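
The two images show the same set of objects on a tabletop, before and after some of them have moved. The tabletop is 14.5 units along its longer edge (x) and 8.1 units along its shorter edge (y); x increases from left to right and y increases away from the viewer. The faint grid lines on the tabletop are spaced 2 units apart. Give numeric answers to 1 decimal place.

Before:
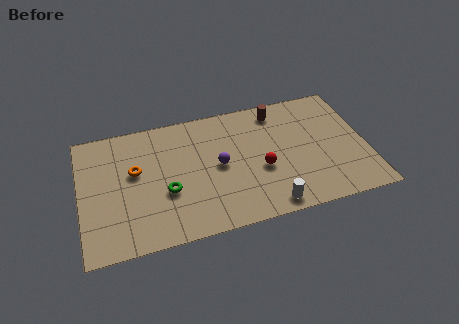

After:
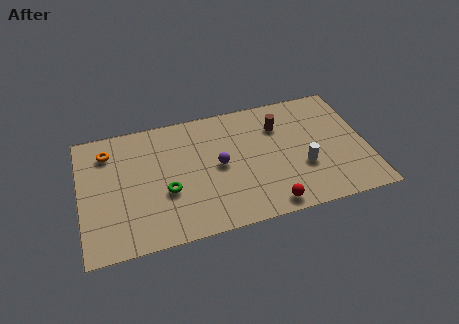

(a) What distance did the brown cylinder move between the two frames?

1.0

From (10.2, 6.9) to (10.2, 5.9), the brown cylinder covered √(0.0² + 1.0²) ≈ 1.0 units.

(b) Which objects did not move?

the purple sphere and the green torus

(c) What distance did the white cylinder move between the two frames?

2.8

The white cylinder moved from about (9.3, 0.9) to (11.2, 2.9), a distance of √(1.9² + 2.0²) ≈ 2.8.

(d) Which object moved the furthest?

the white cylinder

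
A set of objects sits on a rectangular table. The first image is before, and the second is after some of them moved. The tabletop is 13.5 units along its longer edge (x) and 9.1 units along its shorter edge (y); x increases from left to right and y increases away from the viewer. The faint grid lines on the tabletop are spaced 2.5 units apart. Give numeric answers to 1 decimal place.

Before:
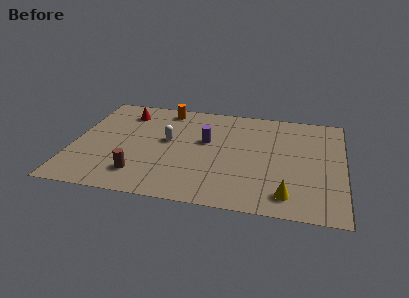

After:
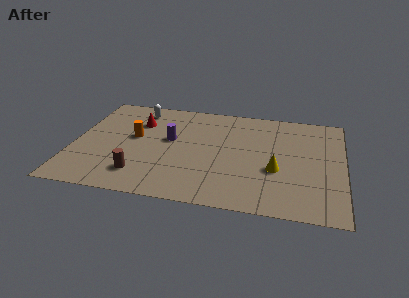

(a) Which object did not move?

the brown cylinder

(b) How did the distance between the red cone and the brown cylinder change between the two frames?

-0.9

The distance was about 5.5 in the first image and 4.6 in the second, so they moved 0.9 units closer together.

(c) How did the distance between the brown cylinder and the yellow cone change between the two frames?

-0.4

Before: roughly 7.3 units apart; after: 6.9. That's 0.4 units closer together.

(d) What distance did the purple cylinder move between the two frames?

1.8

The purple cylinder was near (6.6, 5.4) before and (4.8, 5.2) after, so it travelled √(1.8² + 0.2²) ≈ 1.8 units.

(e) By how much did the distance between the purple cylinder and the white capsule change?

+1.2

They were about 1.9 units apart before and 3.1 after — 1.2 units further apart.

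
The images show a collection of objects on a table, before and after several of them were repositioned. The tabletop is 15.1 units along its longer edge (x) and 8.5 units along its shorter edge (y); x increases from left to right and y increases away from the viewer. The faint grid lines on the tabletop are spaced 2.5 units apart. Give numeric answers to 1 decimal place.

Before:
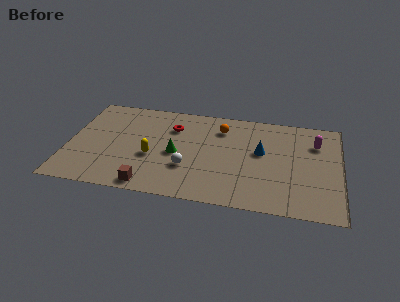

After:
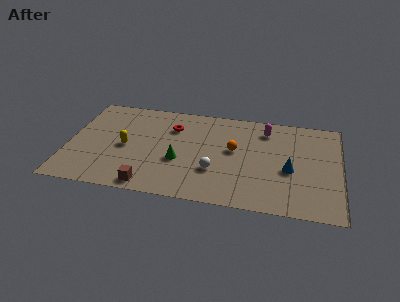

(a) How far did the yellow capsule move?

1.6

From (4.7, 3.4) to (3.2, 4.0), the yellow capsule covered √(1.5² + 0.6²) ≈ 1.6 units.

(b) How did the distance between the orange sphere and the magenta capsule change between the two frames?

-2.6

The distance was about 5.3 in the first image and 2.7 in the second, so they moved 2.6 units closer together.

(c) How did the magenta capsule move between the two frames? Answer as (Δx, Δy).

(-2.8, 0.7)

From the two frames, the magenta capsule sits at roughly (13.7, 6.2) before and (10.9, 6.9) after.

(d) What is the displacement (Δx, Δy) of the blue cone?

(1.6, -1.3)

From the two frames, the blue cone sits at roughly (10.7, 4.9) before and (12.3, 3.6) after.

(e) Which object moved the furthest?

the magenta capsule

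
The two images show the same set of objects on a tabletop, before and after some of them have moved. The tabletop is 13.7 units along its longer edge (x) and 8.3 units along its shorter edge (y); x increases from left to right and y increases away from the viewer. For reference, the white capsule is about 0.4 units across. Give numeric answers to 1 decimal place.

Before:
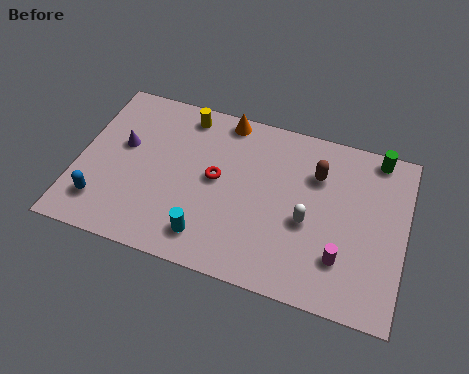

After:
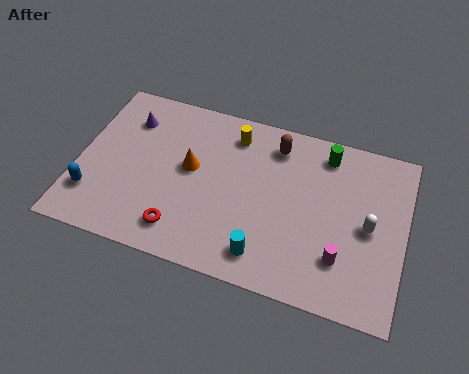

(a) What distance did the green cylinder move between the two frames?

2.2

The green cylinder moved from about (12.3, 7.5) to (10.2, 7.0), a distance of √(2.1² + 0.5²) ≈ 2.2.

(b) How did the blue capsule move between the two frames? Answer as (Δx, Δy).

(-0.4, 0.3)

The blue capsule started near (1.2, 1.8) and ended near (0.8, 2.1).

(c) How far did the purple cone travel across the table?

1.4

The purple cone was near (1.8, 4.9) before and (1.9, 6.3) after, so it travelled √(0.1² + 1.4²) ≈ 1.4 units.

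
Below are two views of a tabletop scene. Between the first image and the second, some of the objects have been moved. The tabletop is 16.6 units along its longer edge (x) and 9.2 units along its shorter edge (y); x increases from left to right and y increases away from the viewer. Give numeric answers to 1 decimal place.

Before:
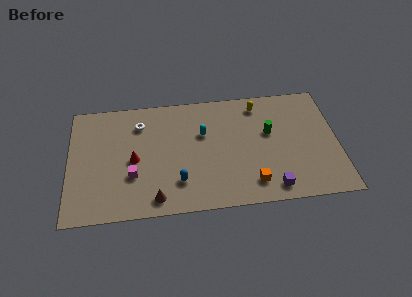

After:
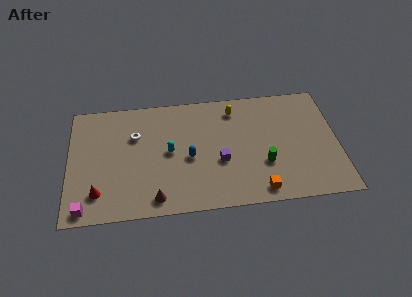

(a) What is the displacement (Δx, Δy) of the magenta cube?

(-2.9, -2.2)

From the two frames, the magenta cube sits at roughly (3.9, 3.1) before and (1.0, 0.9) after.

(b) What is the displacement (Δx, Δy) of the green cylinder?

(-0.4, -2.4)

From the two frames, the green cylinder sits at roughly (12.4, 5.5) before and (12.0, 3.1) after.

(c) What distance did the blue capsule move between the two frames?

1.9

The blue capsule moved from about (6.7, 2.3) to (7.4, 4.1), a distance of √(0.7² + 1.8²) ≈ 1.9.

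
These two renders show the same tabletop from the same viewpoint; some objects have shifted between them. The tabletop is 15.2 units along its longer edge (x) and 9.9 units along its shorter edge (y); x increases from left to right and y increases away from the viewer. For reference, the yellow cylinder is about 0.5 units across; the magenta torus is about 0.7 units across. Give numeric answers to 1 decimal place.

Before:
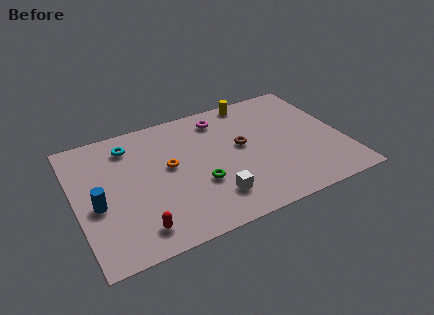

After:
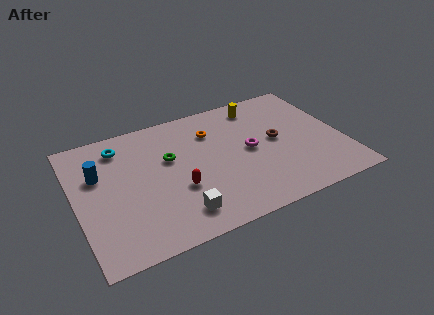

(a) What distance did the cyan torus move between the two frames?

0.5

The cyan torus was near (3.3, 8.0) before and (2.8, 8.1) after, so it travelled √(0.5² + 0.1²) ≈ 0.5 units.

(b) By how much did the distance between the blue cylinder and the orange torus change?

+2.3

They were about 4.4 units apart before and 6.7 after — 2.3 units further apart.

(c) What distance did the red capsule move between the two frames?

3.2

The red capsule was near (3.1, 1.6) before and (5.6, 3.6) after, so it travelled √(2.5² + 2.0²) ≈ 3.2 units.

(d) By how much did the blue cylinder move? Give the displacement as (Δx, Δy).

(0.3, 2.2)

The blue cylinder started near (1.1, 4.2) and ended near (1.4, 6.4).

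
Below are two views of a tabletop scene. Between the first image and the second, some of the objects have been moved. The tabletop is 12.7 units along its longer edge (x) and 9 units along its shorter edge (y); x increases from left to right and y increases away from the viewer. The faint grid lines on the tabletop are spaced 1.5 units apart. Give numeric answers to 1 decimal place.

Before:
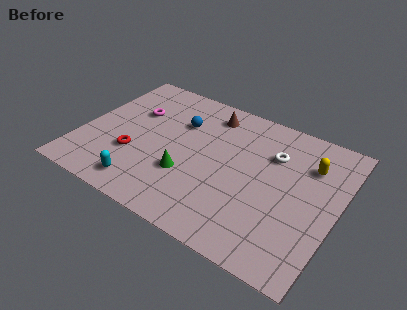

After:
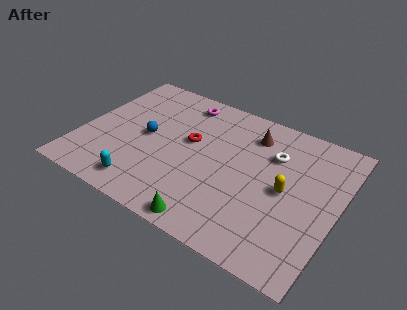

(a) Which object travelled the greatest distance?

the red torus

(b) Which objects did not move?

the white torus and the cyan capsule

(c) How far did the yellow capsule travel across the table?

2.3

The yellow capsule moved from about (11.1, 6.5) to (10.2, 4.4), a distance of √(0.9² + 2.1²) ≈ 2.3.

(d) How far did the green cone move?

2.7

The green cone moved from about (5.5, 3.0) to (7.1, 0.8), a distance of √(1.6² + 2.2²) ≈ 2.7.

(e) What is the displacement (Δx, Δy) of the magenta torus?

(2.2, 1.8)

The magenta torus started near (2.3, 5.9) and ended near (4.5, 7.7).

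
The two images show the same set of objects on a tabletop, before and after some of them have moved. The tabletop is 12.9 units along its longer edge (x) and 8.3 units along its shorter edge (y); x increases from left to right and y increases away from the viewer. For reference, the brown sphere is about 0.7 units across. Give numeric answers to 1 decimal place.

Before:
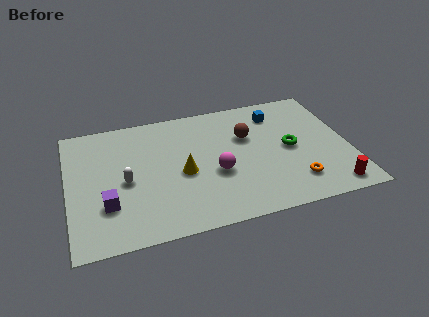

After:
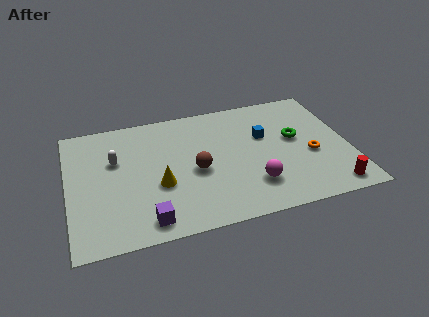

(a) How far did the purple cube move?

2.2

The purple cube moved from about (1.7, 2.5) to (3.4, 1.1), a distance of √(1.7² + 1.4²) ≈ 2.2.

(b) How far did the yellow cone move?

1.2

From (5.2, 3.7) to (4.1, 3.2), the yellow cone covered √(1.1² + 0.5²) ≈ 1.2 units.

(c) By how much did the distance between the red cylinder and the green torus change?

+0.4

Before: roughly 3.5 units apart; after: 3.9. That's 0.4 units further apart.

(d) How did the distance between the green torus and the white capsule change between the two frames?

+0.7

Before: roughly 7.6 units apart; after: 8.3. That's 0.7 units further apart.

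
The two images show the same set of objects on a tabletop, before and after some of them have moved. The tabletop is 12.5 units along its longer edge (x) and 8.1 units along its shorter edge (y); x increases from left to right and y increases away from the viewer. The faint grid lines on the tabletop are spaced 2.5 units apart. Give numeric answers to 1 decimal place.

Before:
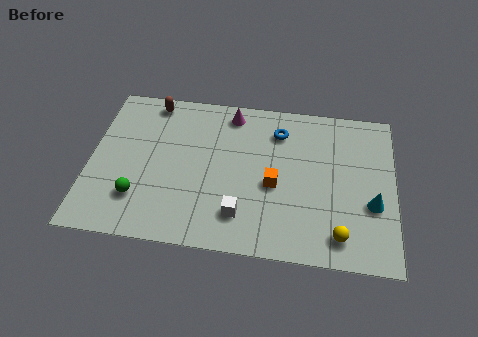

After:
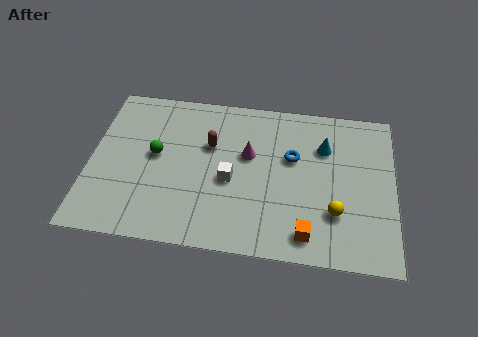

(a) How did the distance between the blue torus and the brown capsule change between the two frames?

-2.0

They were about 5.4 units apart before and 3.4 after — 2.0 units closer together.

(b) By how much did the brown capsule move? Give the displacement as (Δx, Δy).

(2.5, -2.0)

From the two frames, the brown capsule sits at roughly (2.4, 7.2) before and (4.9, 5.2) after.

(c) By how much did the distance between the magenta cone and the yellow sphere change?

-2.9

Before: roughly 7.3 units apart; after: 4.4. That's 2.9 units closer together.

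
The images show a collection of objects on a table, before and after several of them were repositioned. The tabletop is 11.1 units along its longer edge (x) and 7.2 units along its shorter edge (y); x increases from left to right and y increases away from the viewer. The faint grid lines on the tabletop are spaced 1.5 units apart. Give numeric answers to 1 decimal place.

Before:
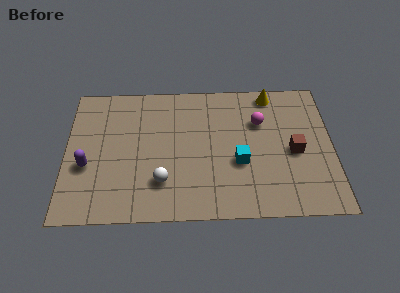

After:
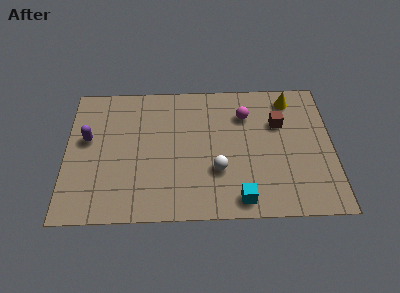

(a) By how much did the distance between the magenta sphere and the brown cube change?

-0.6

The distance was about 2.1 in the first image and 1.5 in the second, so they moved 0.6 units closer together.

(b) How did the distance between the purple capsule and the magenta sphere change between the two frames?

-0.8

Before: roughly 7.5 units apart; after: 6.7. That's 0.8 units closer together.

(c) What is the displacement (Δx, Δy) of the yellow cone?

(0.8, -0.3)

The yellow cone was at about (8.6, 6.4) and moved to about (9.4, 6.1).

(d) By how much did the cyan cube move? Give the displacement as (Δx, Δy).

(0.0, -1.9)

From the two frames, the cyan cube sits at roughly (7.2, 2.8) before and (7.2, 0.9) after.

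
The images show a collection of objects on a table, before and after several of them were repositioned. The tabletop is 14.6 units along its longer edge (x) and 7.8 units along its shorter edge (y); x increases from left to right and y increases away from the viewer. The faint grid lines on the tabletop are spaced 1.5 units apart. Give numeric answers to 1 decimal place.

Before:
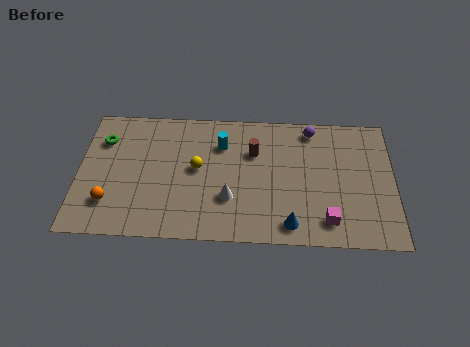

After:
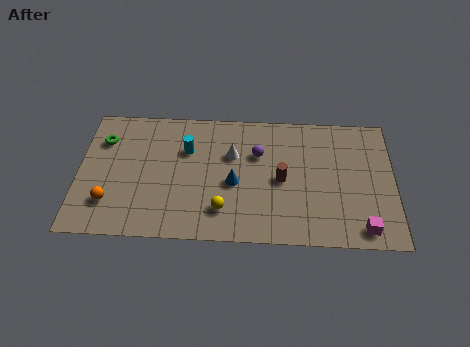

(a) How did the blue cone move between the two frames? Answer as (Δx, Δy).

(-2.6, 2.3)

From the two frames, the blue cone sits at roughly (9.8, 1.1) before and (7.2, 3.4) after.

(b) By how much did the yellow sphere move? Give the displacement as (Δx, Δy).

(1.2, -2.4)

The yellow sphere was at about (5.5, 4.2) and moved to about (6.7, 1.8).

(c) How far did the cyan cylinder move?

1.6

From (6.6, 5.7) to (5.0, 5.3), the cyan cylinder covered √(1.6² + 0.4²) ≈ 1.6 units.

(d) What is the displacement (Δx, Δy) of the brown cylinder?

(1.3, -1.6)

From the two frames, the brown cylinder sits at roughly (8.1, 5.3) before and (9.4, 3.7) after.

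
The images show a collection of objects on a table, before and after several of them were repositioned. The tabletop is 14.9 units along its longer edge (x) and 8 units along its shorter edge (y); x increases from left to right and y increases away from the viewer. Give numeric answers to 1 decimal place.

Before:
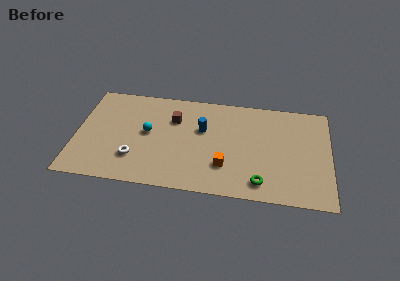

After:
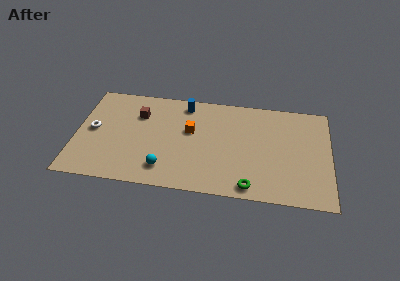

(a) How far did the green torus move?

0.7

The green torus moved from about (10.9, 1.3) to (10.3, 0.9), a distance of √(0.6² + 0.4²) ≈ 0.7.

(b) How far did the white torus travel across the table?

3.1

The white torus moved from about (3.5, 2.2) to (1.0, 4.1), a distance of √(2.5² + 1.9²) ≈ 3.1.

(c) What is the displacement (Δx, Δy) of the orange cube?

(-2.1, 2.5)

The orange cube started near (8.8, 2.3) and ended near (6.7, 4.8).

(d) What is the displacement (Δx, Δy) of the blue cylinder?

(-1.1, 1.9)

From the two frames, the blue cylinder sits at roughly (7.4, 5.0) before and (6.3, 6.9) after.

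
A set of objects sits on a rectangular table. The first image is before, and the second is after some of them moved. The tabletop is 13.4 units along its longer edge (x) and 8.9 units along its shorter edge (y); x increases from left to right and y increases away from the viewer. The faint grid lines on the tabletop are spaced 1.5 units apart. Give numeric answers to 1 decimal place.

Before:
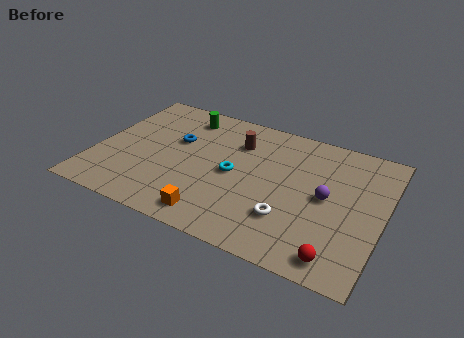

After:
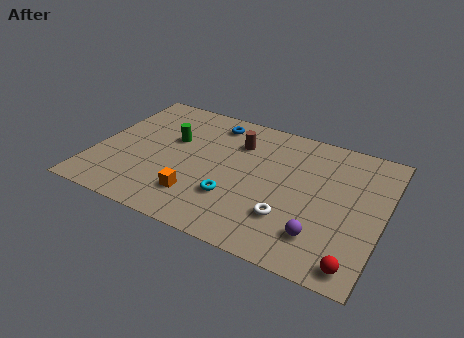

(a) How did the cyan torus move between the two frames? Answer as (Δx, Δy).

(0.2, -1.6)

The cyan torus was at about (6.5, 4.3) and moved to about (6.7, 2.7).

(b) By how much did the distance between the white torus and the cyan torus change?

-0.7

The distance was about 3.3 in the first image and 2.6 in the second, so they moved 0.7 units closer together.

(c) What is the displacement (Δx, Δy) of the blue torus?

(1.5, 2.0)

The blue torus was at about (3.6, 5.5) and moved to about (5.1, 7.5).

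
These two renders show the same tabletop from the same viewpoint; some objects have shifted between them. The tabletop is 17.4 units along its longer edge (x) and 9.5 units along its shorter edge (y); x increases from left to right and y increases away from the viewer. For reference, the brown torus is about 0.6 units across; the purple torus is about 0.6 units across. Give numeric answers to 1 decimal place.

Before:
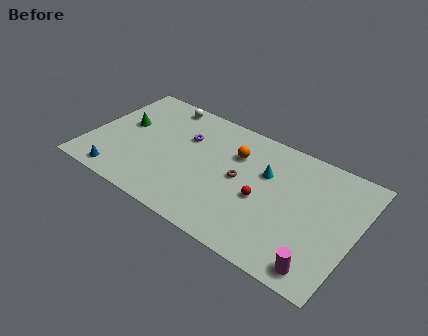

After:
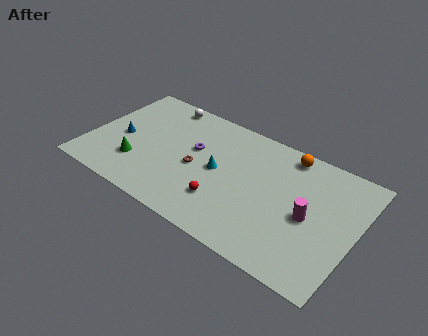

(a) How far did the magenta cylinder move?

3.4

The magenta cylinder moved from about (15.7, 1.2) to (14.5, 4.4), a distance of √(1.2² + 3.2²) ≈ 3.4.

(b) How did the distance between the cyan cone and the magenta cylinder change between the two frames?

-0.6

Before: roughly 6.6 units apart; after: 6.0. That's 0.6 units closer together.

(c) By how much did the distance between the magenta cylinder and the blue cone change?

-0.7

They were about 13.2 units apart before and 12.5 after — 0.7 units closer together.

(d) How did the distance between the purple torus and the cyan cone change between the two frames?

-3.4

The distance was about 5.4 in the first image and 2.0 in the second, so they moved 3.4 units closer together.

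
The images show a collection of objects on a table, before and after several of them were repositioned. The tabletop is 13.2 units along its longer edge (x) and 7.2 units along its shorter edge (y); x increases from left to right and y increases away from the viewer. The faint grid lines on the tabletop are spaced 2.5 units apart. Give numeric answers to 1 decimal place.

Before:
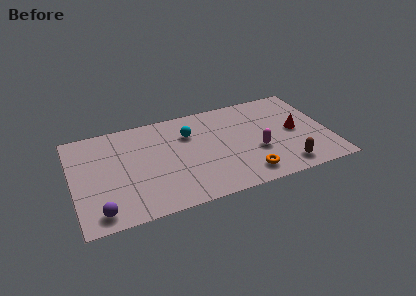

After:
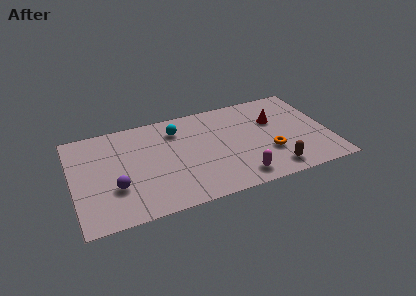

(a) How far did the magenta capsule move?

1.9

The magenta capsule was near (9.4, 2.7) before and (8.3, 1.1) after, so it travelled √(1.1² + 1.6²) ≈ 1.9 units.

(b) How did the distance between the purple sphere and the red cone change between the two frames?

-1.9

Before: roughly 10.6 units apart; after: 8.7. That's 1.9 units closer together.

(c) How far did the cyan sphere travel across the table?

0.8

The cyan sphere was near (6.1, 5.1) before and (5.5, 5.6) after, so it travelled √(0.6² + 0.5²) ≈ 0.8 units.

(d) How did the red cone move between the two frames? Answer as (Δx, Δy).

(-1.0, 1.1)

The red cone was at about (11.5, 3.6) and moved to about (10.5, 4.7).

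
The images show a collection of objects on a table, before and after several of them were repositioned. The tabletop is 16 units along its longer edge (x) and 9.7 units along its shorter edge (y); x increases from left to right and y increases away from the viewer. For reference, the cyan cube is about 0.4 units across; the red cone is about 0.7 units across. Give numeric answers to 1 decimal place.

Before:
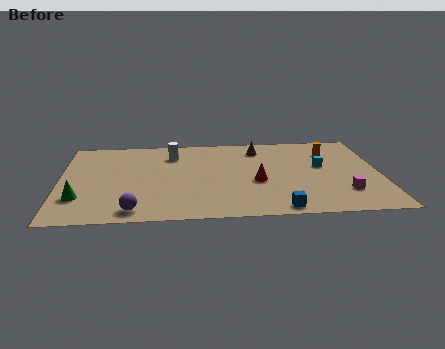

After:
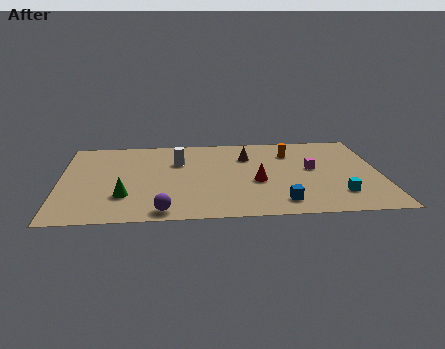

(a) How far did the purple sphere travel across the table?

1.4

The purple sphere was near (3.7, 1.2) before and (5.1, 1.0) after, so it travelled √(1.4² + 0.2²) ≈ 1.4 units.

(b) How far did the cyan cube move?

3.4

The cyan cube moved from about (13.1, 5.6) to (13.8, 2.3), a distance of √(0.7² + 3.3²) ≈ 3.4.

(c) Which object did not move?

the red cone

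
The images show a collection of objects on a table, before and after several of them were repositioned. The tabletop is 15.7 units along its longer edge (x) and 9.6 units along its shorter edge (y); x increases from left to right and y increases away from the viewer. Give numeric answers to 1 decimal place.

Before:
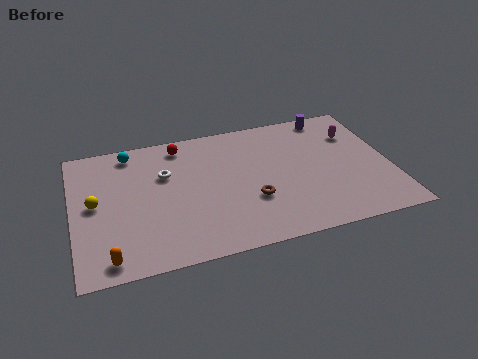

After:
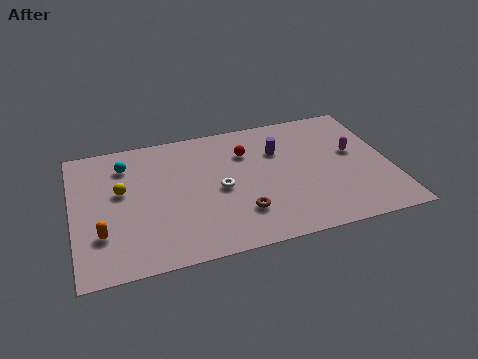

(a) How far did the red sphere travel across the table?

3.5

The red sphere moved from about (5.5, 8.3) to (8.7, 6.9), a distance of √(3.2² + 1.4²) ≈ 3.5.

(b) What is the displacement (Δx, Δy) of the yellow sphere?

(1.3, 0.6)

From the two frames, the yellow sphere sits at roughly (1.1, 5.0) before and (2.4, 5.6) after.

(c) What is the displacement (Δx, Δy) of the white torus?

(2.6, -1.8)

The white torus started near (4.6, 6.3) and ended near (7.2, 4.5).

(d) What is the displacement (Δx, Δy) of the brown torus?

(-0.6, -0.8)

From the two frames, the brown torus sits at roughly (8.7, 3.3) before and (8.1, 2.5) after.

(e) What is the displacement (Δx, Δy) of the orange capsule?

(-0.3, 1.7)

The orange capsule started near (1.6, 1.1) and ended near (1.3, 2.8).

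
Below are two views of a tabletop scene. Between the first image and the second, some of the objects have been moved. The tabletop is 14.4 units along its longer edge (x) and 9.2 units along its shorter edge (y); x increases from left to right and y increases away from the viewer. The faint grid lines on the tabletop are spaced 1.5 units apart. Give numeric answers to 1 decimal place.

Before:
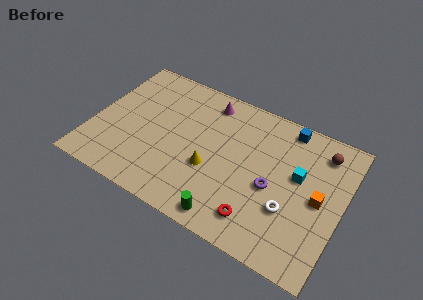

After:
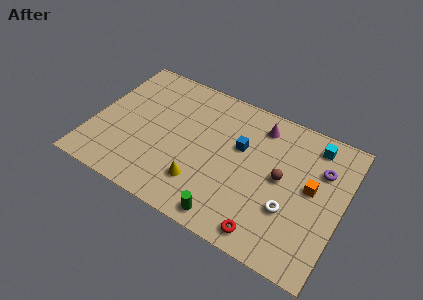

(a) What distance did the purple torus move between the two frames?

3.5

The purple torus moved from about (10.5, 4.0) to (13.0, 6.4), a distance of √(2.5² + 2.4²) ≈ 3.5.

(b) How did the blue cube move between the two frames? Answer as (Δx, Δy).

(-2.4, -2.5)

The blue cube was at about (10.8, 8.2) and moved to about (8.4, 5.7).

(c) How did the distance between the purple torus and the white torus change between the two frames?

+2.2

They were about 1.4 units apart before and 3.6 after — 2.2 units further apart.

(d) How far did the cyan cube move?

2.5

From (11.8, 5.4) to (12.4, 7.8), the cyan cube covered √(0.6² + 2.4²) ≈ 2.5 units.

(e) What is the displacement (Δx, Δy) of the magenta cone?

(3.1, -0.2)

From the two frames, the magenta cone sits at roughly (6.2, 7.8) before and (9.3, 7.6) after.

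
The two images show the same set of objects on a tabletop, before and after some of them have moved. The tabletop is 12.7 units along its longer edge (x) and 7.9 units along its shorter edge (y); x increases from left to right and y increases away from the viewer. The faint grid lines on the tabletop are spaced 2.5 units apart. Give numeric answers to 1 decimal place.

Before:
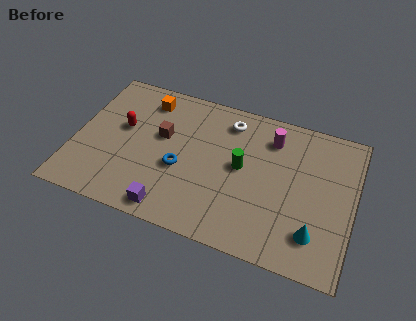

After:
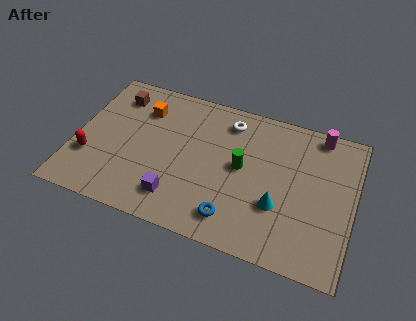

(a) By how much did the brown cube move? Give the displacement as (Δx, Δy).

(-2.3, 1.6)

The brown cube was at about (3.9, 4.7) and moved to about (1.6, 6.3).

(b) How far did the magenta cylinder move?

2.3

The magenta cylinder moved from about (8.8, 6.2) to (10.9, 7.1), a distance of √(2.1² + 0.9²) ≈ 2.3.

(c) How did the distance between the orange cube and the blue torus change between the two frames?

+2.6

Before: roughly 3.8 units apart; after: 6.4. That's 2.6 units further apart.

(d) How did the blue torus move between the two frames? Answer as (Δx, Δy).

(2.6, -1.8)

The blue torus started near (4.9, 3.2) and ended near (7.5, 1.4).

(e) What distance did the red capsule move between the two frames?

2.5

The red capsule was near (2.1, 4.6) before and (0.8, 2.5) after, so it travelled √(1.3² + 2.1²) ≈ 2.5 units.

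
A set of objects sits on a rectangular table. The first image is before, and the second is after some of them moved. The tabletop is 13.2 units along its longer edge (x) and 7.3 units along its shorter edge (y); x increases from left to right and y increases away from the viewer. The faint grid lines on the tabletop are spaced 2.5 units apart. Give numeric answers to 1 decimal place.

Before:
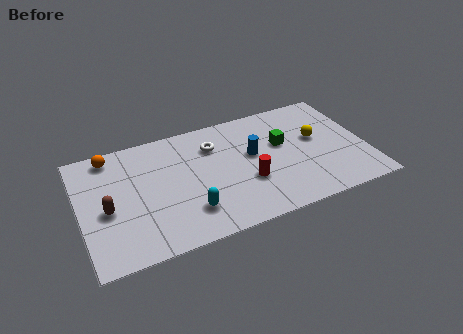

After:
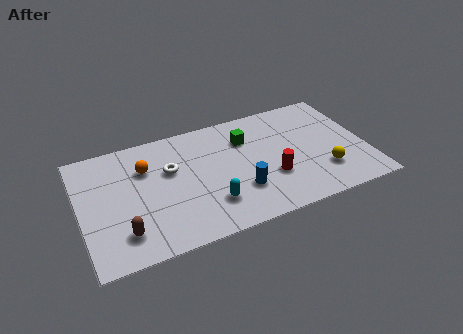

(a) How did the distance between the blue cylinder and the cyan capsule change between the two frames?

-2.6

Before: roughly 4.0 units apart; after: 1.4. That's 2.6 units closer together.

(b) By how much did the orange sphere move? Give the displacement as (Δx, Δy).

(1.5, -1.3)

The orange sphere was at about (1.6, 6.4) and moved to about (3.1, 5.1).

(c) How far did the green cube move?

1.8

From (9.4, 4.4) to (7.8, 5.3), the green cube covered √(1.6² + 0.9²) ≈ 1.8 units.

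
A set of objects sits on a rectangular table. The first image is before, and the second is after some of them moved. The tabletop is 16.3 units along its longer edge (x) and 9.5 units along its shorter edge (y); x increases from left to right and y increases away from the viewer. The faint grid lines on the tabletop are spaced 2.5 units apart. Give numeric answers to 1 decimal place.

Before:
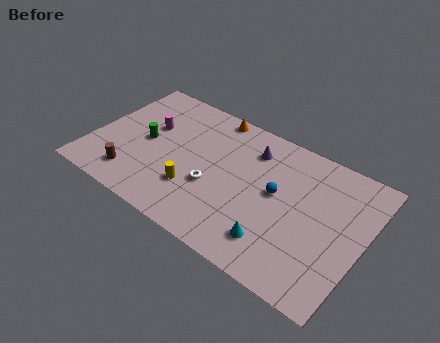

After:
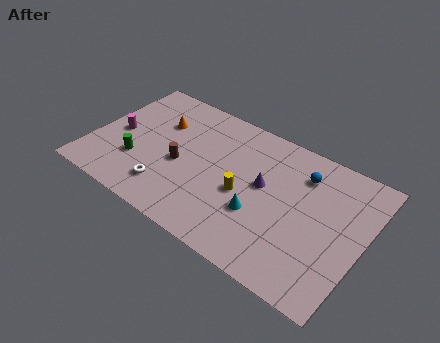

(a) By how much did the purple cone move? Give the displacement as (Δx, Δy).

(1.1, -2.1)

The purple cone was at about (9.2, 7.4) and moved to about (10.3, 5.3).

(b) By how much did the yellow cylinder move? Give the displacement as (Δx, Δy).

(2.8, 1.3)

The yellow cylinder started near (6.5, 2.8) and ended near (9.3, 4.1).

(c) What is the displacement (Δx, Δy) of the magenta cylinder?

(-1.7, -1.4)

The magenta cylinder was at about (3.1, 5.9) and moved to about (1.4, 4.5).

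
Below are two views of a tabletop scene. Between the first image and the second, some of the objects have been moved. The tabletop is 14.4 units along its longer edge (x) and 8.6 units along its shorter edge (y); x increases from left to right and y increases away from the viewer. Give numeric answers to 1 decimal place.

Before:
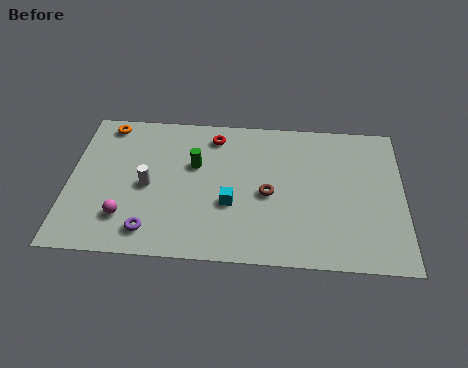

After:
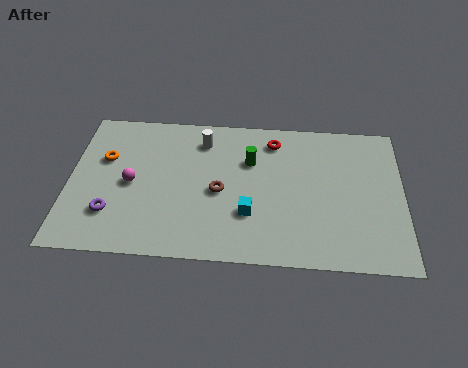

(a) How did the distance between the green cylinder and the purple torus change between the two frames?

+2.5

The distance was about 4.4 in the first image and 6.9 in the second, so they moved 2.5 units further apart.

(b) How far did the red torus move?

2.6

The red torus moved from about (6.2, 7.2) to (8.8, 7.1), a distance of √(2.6² + 0.1²) ≈ 2.6.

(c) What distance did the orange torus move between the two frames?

2.1

The orange torus was near (1.5, 7.6) before and (1.5, 5.5) after, so it travelled √(0.0² + 2.1²) ≈ 2.1 units.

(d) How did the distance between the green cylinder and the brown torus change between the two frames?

-1.2

Before: roughly 3.5 units apart; after: 2.3. That's 1.2 units closer together.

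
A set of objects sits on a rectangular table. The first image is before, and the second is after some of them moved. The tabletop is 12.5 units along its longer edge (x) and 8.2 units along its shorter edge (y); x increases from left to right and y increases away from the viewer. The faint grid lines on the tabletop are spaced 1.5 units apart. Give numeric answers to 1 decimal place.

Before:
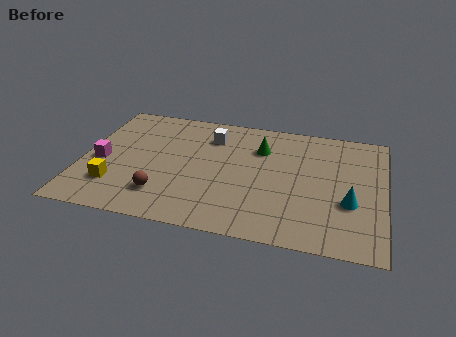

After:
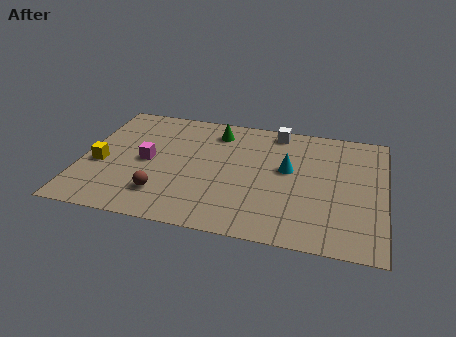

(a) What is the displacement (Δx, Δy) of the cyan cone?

(-2.6, 1.7)

The cyan cone started near (11.1, 3.0) and ended near (8.5, 4.7).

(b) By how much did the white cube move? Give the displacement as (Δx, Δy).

(2.7, 1.0)

From the two frames, the white cube sits at roughly (5.2, 6.3) before and (7.9, 7.3) after.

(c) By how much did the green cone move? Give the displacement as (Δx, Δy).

(-1.9, 0.8)

The green cone started near (7.3, 5.9) and ended near (5.4, 6.7).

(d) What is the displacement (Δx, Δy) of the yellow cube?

(-0.7, 1.3)

From the two frames, the yellow cube sits at roughly (1.5, 2.1) before and (0.8, 3.4) after.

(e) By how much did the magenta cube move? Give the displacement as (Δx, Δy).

(1.9, 0.4)

The magenta cube started near (0.8, 3.6) and ended near (2.7, 4.0).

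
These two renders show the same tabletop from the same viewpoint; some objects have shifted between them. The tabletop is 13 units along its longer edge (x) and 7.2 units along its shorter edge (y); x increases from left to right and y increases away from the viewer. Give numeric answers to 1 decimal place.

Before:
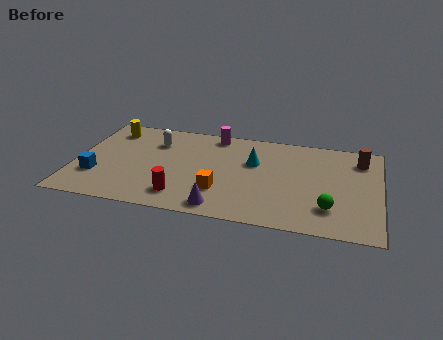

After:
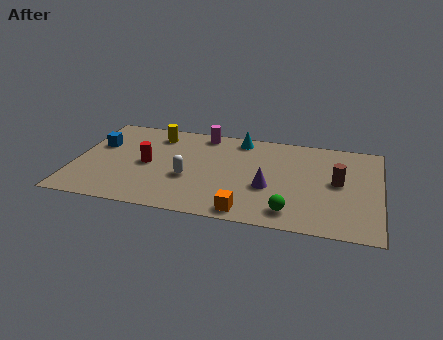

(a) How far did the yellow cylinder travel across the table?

2.0

The yellow cylinder was near (1.3, 5.9) before and (3.3, 5.9) after, so it travelled √(2.0² + 0.0²) ≈ 2.0 units.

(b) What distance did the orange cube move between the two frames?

1.8

The orange cube was near (6.3, 2.1) before and (7.5, 0.8) after, so it travelled √(1.2² + 1.3²) ≈ 1.8 units.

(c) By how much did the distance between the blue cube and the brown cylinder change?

-1.3

They were about 11.6 units apart before and 10.3 after — 1.3 units closer together.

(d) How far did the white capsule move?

3.0

The white capsule was near (3.3, 5.3) before and (4.9, 2.8) after, so it travelled √(1.6² + 2.5²) ≈ 3.0 units.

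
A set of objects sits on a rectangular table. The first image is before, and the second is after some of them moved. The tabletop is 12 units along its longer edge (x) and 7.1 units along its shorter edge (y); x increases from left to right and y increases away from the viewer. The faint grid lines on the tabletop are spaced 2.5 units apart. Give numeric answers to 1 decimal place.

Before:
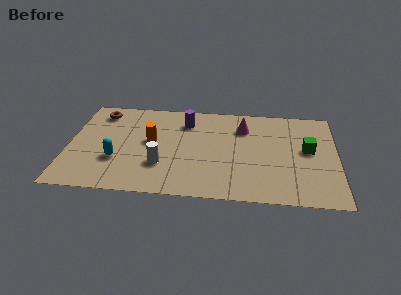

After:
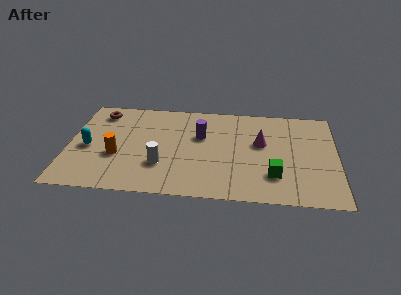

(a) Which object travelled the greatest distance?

the green cube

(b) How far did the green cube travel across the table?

2.5

The green cube was near (10.7, 3.9) before and (9.2, 1.9) after, so it travelled √(1.5² + 2.0²) ≈ 2.5 units.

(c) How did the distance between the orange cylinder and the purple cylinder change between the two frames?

+1.9

They were about 2.2 units apart before and 4.1 after — 1.9 units further apart.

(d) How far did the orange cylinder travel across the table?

1.9

The orange cylinder was near (3.7, 3.9) before and (2.2, 2.7) after, so it travelled √(1.5² + 1.2²) ≈ 1.9 units.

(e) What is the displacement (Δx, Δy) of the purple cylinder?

(0.7, -1.0)

From the two frames, the purple cylinder sits at roughly (5.2, 5.5) before and (5.9, 4.5) after.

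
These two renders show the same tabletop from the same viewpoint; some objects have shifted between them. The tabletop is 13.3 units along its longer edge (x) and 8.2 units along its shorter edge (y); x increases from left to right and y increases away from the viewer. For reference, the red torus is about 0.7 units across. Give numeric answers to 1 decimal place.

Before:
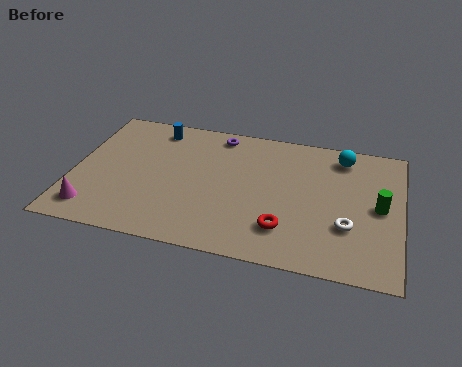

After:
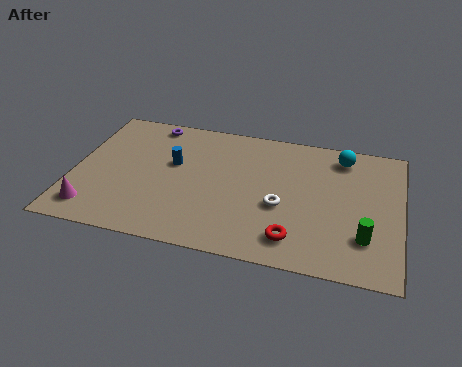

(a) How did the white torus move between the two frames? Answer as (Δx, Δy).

(-2.7, 0.6)

The white torus started near (11.2, 2.7) and ended near (8.5, 3.3).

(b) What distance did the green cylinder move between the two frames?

2.0

From (12.4, 4.1) to (11.9, 2.2), the green cylinder covered √(0.5² + 1.9²) ≈ 2.0 units.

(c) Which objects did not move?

the magenta cone and the cyan sphere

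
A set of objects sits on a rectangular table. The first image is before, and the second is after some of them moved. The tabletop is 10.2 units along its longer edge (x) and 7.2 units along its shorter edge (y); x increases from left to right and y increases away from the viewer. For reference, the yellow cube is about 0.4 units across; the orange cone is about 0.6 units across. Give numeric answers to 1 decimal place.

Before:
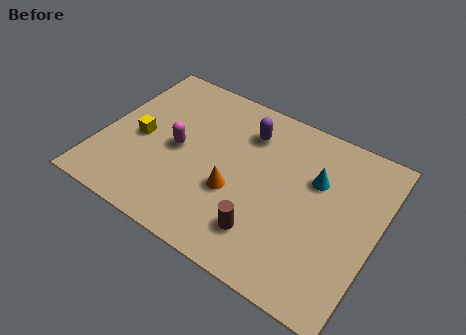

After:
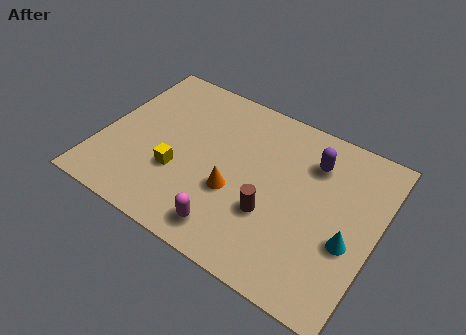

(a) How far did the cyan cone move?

2.4

The cyan cone was near (7.8, 4.7) before and (9.3, 2.8) after, so it travelled √(1.5² + 1.9²) ≈ 2.4 units.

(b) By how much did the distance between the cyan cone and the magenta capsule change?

-0.7

Before: roughly 5.1 units apart; after: 4.4. That's 0.7 units closer together.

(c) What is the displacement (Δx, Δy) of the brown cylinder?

(0.1, 0.9)

The brown cylinder was at about (6.4, 1.6) and moved to about (6.5, 2.5).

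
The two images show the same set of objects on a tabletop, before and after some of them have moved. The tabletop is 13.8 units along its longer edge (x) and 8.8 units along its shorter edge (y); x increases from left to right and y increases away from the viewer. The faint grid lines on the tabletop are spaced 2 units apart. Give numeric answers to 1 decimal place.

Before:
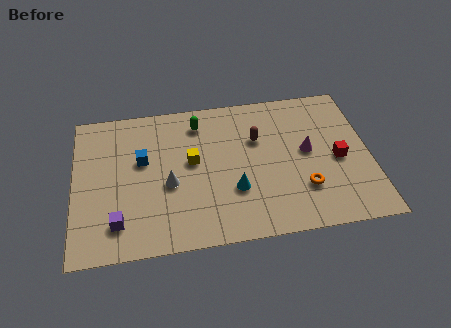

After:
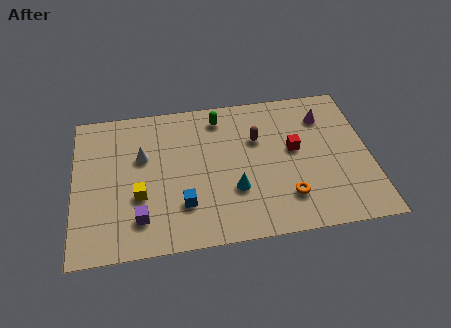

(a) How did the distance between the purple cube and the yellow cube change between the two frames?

-3.4

They were about 4.7 units apart before and 1.3 after — 3.4 units closer together.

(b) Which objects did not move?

the brown capsule and the cyan cone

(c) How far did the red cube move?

2.2

The red cube moved from about (12.3, 4.0) to (10.3, 4.9), a distance of √(2.0² + 0.9²) ≈ 2.2.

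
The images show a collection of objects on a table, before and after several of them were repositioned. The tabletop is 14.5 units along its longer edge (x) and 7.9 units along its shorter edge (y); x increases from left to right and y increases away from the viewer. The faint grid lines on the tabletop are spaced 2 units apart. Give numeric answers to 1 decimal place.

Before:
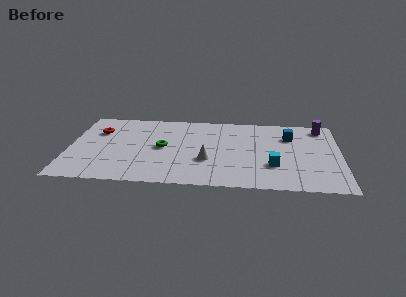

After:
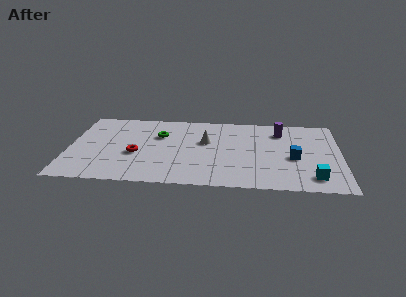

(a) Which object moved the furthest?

the red torus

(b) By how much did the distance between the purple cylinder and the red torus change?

-3.8

They were about 12.1 units apart before and 8.3 after — 3.8 units closer together.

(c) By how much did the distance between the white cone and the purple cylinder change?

-3.1

They were about 7.3 units apart before and 4.2 after — 3.1 units closer together.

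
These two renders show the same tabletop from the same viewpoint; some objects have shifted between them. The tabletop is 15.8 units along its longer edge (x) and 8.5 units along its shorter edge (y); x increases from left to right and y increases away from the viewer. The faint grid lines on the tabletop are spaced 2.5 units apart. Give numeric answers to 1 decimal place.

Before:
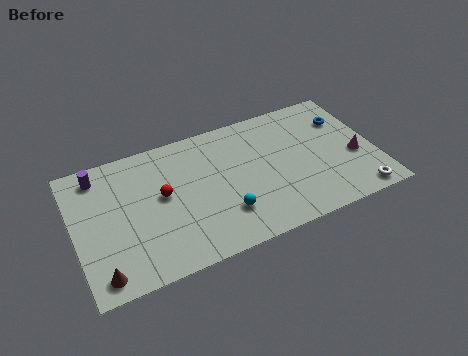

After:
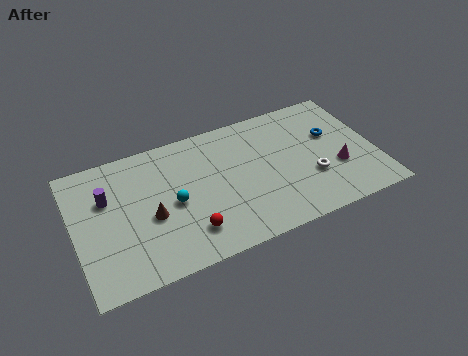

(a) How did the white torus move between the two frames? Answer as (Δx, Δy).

(-2.2, 2.0)

From the two frames, the white torus sits at roughly (14.5, 0.9) before and (12.3, 2.9) after.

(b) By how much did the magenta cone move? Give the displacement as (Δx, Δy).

(-1.0, -0.4)

From the two frames, the magenta cone sits at roughly (14.7, 3.4) before and (13.7, 3.0) after.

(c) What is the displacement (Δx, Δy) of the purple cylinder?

(0.3, -1.6)

From the two frames, the purple cylinder sits at roughly (1.5, 7.2) before and (1.8, 5.6) after.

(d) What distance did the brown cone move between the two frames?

3.8

From (1.1, 1.1) to (3.9, 3.6), the brown cone covered √(2.8² + 2.5²) ≈ 3.8 units.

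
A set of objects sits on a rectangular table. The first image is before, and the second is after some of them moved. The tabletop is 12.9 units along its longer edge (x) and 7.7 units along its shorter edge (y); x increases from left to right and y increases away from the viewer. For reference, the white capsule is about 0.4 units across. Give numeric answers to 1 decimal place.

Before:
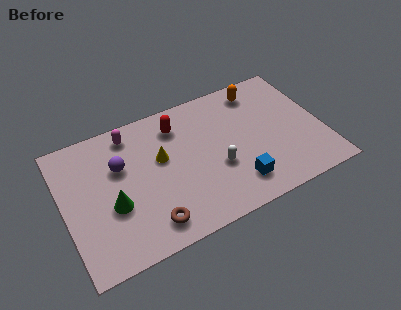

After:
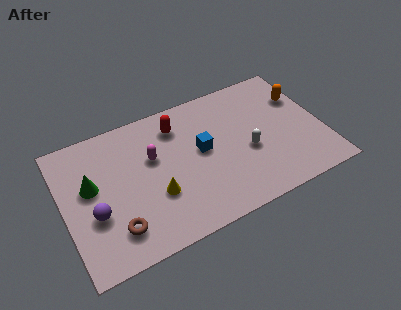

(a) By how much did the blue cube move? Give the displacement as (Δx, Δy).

(-1.4, 2.6)

The blue cube started near (8.3, 1.6) and ended near (6.9, 4.2).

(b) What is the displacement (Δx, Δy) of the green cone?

(-0.9, 1.5)

From the two frames, the green cone sits at roughly (2.3, 3.0) before and (1.4, 4.5) after.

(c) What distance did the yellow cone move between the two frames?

2.0

The yellow cone moved from about (4.9, 4.6) to (4.4, 2.7), a distance of √(0.5² + 1.9²) ≈ 2.0.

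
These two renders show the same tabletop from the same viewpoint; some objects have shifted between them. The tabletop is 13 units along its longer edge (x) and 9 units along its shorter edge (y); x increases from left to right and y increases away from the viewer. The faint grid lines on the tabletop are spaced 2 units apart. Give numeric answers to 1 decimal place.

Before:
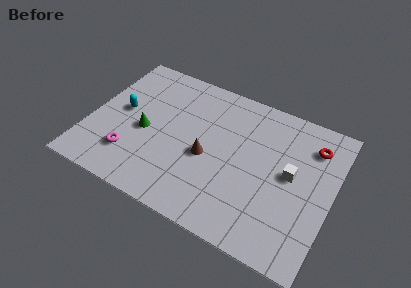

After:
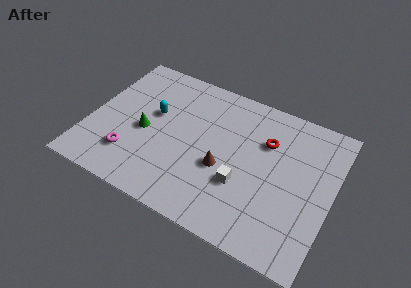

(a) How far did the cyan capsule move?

1.8

From (1.6, 4.8) to (3.3, 5.3), the cyan capsule covered √(1.7² + 0.5²) ≈ 1.8 units.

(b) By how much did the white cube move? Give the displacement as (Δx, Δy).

(-2.4, -1.7)

The white cube started near (10.8, 4.8) and ended near (8.4, 3.1).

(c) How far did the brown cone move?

0.9

The brown cone was near (6.4, 3.9) before and (7.3, 3.6) after, so it travelled √(0.9² + 0.3²) ≈ 0.9 units.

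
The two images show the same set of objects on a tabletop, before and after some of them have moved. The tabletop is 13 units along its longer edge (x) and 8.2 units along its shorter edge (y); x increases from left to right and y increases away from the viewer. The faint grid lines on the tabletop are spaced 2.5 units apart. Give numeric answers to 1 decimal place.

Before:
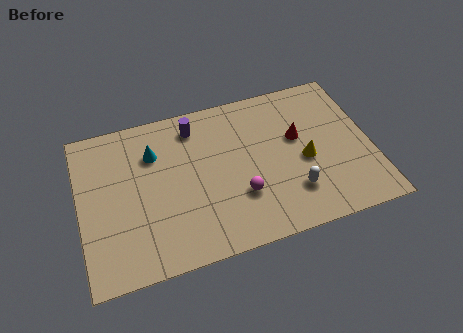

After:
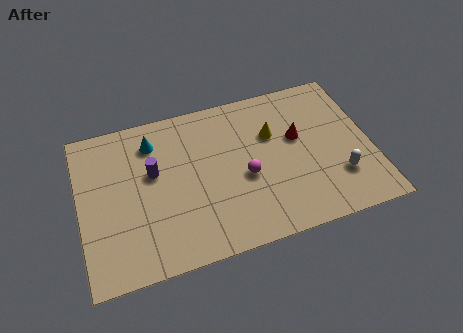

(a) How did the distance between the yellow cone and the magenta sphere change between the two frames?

-0.8

Before: roughly 3.2 units apart; after: 2.4. That's 0.8 units closer together.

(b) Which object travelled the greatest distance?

the purple cylinder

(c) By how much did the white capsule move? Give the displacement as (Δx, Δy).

(2.1, 0.2)

The white capsule started near (9.3, 2.1) and ended near (11.4, 2.3).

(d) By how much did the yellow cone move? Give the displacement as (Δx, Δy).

(-1.3, 1.8)

The yellow cone was at about (10.0, 3.6) and moved to about (8.7, 5.4).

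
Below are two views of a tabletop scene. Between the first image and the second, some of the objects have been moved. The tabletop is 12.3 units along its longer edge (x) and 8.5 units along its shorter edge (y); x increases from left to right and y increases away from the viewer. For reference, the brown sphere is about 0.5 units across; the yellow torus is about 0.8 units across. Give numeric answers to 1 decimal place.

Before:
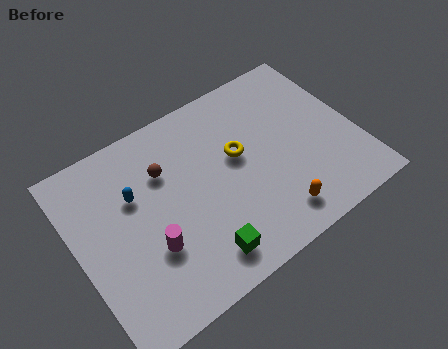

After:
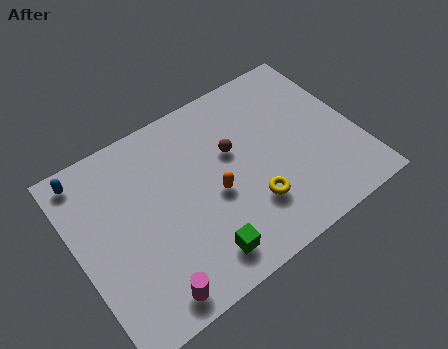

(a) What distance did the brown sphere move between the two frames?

3.0

The brown sphere moved from about (4.1, 5.9) to (7.0, 5.2), a distance of √(2.9² + 0.7²) ≈ 3.0.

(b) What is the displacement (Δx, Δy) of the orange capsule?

(-2.2, 2.3)

From the two frames, the orange capsule sits at roughly (8.1, 1.4) before and (5.9, 3.7) after.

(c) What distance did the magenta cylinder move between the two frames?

1.9

The magenta cylinder moved from about (2.9, 2.9) to (2.5, 1.0), a distance of √(0.4² + 1.9²) ≈ 1.9.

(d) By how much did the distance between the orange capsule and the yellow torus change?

-1.7

They were about 3.6 units apart before and 1.9 after — 1.7 units closer together.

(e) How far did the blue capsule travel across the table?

2.7

The blue capsule was near (2.7, 5.5) before and (0.9, 7.5) after, so it travelled √(1.8² + 2.0²) ≈ 2.7 units.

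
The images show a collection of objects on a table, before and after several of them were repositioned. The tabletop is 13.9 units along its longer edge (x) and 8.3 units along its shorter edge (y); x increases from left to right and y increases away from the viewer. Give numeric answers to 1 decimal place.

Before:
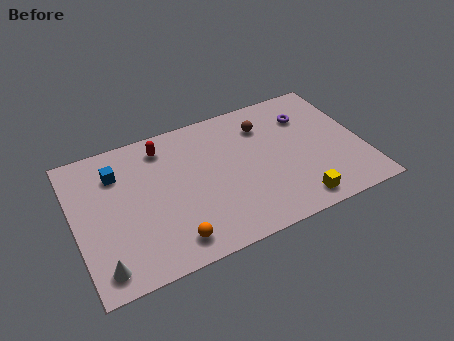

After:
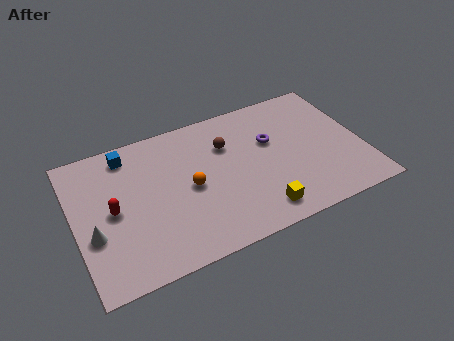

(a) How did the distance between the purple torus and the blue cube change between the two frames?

-2.2

They were about 9.3 units apart before and 7.1 after — 2.2 units closer together.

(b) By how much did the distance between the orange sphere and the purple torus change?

-4.4

They were about 8.7 units apart before and 4.3 after — 4.4 units closer together.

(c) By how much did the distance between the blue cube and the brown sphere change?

-2.3

They were about 7.2 units apart before and 4.9 after — 2.3 units closer together.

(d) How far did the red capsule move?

3.9

The red capsule was near (4.5, 6.9) before and (1.8, 4.1) after, so it travelled √(2.7² + 2.8²) ≈ 3.9 units.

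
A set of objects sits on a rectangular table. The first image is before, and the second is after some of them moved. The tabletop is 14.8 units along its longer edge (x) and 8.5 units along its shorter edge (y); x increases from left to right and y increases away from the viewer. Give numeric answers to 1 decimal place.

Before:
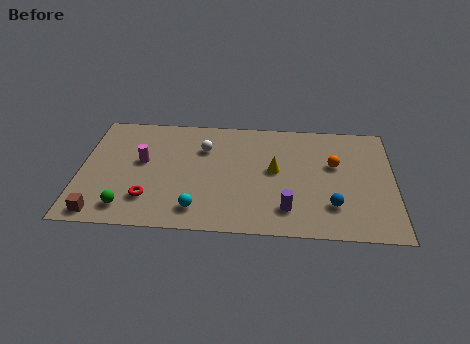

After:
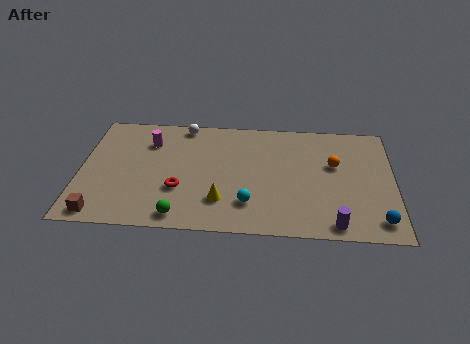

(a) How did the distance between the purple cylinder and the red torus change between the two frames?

+1.1

Before: roughly 6.5 units apart; after: 7.6. That's 1.1 units further apart.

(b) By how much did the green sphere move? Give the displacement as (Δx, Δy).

(2.5, -0.4)

From the two frames, the green sphere sits at roughly (2.3, 1.4) before and (4.8, 1.0) after.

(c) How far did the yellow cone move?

3.5

From (9.2, 4.6) to (6.7, 2.2), the yellow cone covered √(2.5² + 2.4²) ≈ 3.5 units.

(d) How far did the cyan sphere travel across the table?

2.5

From (5.6, 1.5) to (8.0, 2.1), the cyan sphere covered √(2.4² + 0.6²) ≈ 2.5 units.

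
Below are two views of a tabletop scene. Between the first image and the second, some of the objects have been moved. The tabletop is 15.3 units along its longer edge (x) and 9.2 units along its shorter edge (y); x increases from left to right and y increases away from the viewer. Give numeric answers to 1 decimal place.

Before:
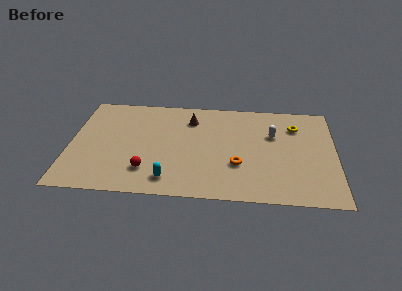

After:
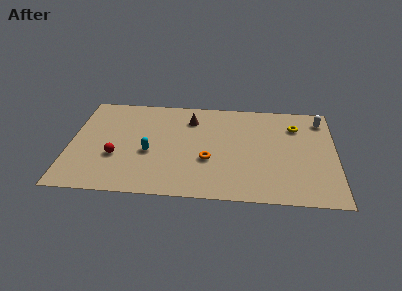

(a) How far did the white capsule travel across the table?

3.2

From (11.7, 6.0) to (14.5, 7.6), the white capsule covered √(2.8² + 1.6²) ≈ 3.2 units.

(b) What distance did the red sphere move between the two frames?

2.1

The red sphere was near (4.5, 2.2) before and (2.7, 3.3) after, so it travelled √(1.8² + 1.1²) ≈ 2.1 units.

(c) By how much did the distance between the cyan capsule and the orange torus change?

-0.8

The distance was about 4.2 in the first image and 3.4 in the second, so they moved 0.8 units closer together.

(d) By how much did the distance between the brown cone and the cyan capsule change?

-1.7

They were about 5.7 units apart before and 4.0 after — 1.7 units closer together.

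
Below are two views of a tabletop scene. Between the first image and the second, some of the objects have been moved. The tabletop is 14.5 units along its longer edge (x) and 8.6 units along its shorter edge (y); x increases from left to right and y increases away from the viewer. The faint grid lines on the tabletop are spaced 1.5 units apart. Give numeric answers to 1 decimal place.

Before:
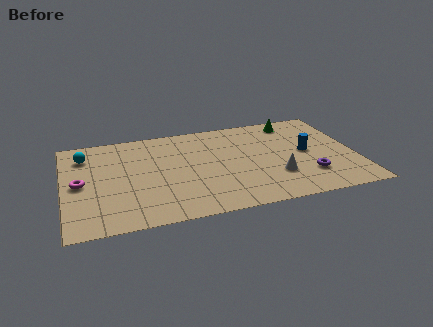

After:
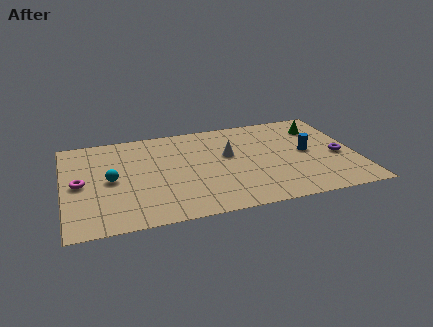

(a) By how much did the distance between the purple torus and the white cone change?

+4.0

They were about 1.6 units apart before and 5.6 after — 4.0 units further apart.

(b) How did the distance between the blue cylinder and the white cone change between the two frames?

+1.5

They were about 2.5 units apart before and 4.0 after — 1.5 units further apart.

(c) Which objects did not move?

the blue cylinder and the magenta torus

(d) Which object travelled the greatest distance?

the white cone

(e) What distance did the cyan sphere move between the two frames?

2.8

From (1.1, 6.7) to (2.3, 4.2), the cyan sphere covered √(1.2² + 2.5²) ≈ 2.8 units.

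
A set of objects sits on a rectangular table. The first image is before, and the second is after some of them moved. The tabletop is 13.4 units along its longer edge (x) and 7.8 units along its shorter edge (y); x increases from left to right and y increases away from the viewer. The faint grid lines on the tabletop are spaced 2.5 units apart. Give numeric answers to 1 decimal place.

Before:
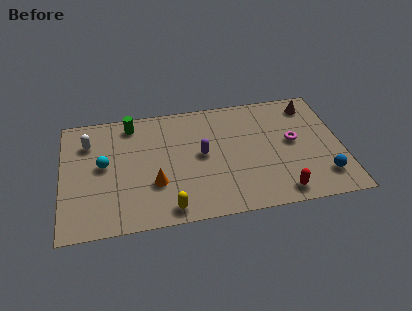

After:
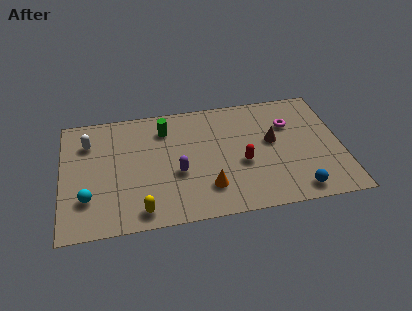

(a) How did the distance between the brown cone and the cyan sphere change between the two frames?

-1.2

Before: roughly 10.4 units apart; after: 9.2. That's 1.2 units closer together.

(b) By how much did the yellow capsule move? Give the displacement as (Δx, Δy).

(-1.3, 0.1)

The yellow capsule was at about (5.0, 0.9) and moved to about (3.7, 1.0).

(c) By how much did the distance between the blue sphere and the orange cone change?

-3.8

The distance was about 8.1 in the first image and 4.3 in the second, so they moved 3.8 units closer together.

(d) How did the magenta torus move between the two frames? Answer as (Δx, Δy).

(-0.1, 1.2)

The magenta torus was at about (11.1, 4.2) and moved to about (11.0, 5.4).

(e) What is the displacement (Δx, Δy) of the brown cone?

(-2.0, -2.1)

From the two frames, the brown cone sits at roughly (12.1, 6.5) before and (10.1, 4.4) after.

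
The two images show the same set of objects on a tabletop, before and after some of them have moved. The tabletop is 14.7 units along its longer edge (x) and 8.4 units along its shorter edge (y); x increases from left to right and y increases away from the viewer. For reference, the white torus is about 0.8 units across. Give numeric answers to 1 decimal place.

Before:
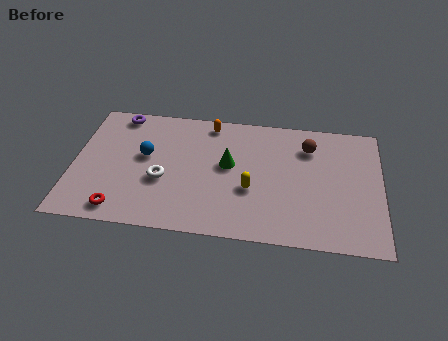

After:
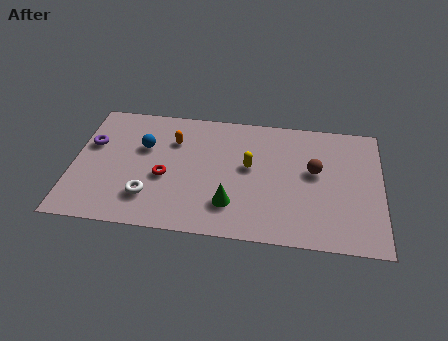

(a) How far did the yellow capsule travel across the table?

1.5

The yellow capsule moved from about (8.5, 3.2) to (8.4, 4.7), a distance of √(0.1² + 1.5²) ≈ 1.5.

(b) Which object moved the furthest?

the red torus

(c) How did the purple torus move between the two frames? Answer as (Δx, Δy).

(-1.2, -2.2)

The purple torus started near (2.0, 7.5) and ended near (0.8, 5.3).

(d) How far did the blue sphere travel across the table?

0.6

From (3.4, 4.8) to (3.3, 5.4), the blue sphere covered √(0.1² + 0.6²) ≈ 0.6 units.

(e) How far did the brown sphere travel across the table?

1.6

From (11.2, 6.4) to (11.5, 4.8), the brown sphere covered √(0.3² + 1.6²) ≈ 1.6 units.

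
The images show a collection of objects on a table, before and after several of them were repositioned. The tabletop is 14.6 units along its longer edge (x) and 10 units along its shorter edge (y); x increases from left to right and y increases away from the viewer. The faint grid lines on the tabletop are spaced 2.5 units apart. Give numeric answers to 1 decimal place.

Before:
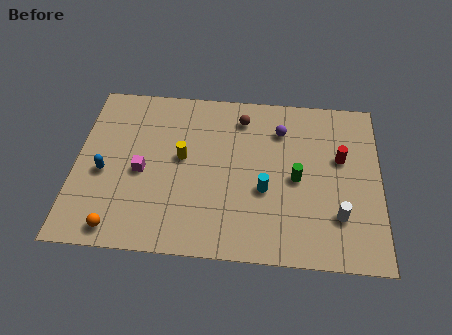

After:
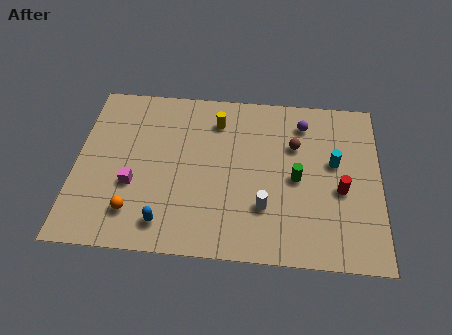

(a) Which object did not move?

the green cylinder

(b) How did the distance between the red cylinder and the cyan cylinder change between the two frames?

-2.6

Before: roughly 4.2 units apart; after: 1.6. That's 2.6 units closer together.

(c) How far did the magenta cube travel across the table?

0.9

From (3.2, 4.5) to (2.8, 3.7), the magenta cube covered √(0.4² + 0.8²) ≈ 0.9 units.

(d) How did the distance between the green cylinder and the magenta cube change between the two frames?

+0.5

The distance was about 7.4 in the first image and 7.9 in the second, so they moved 0.5 units further apart.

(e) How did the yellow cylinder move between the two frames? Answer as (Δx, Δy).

(1.6, 2.4)

The yellow cylinder started near (5.1, 5.5) and ended near (6.7, 7.9).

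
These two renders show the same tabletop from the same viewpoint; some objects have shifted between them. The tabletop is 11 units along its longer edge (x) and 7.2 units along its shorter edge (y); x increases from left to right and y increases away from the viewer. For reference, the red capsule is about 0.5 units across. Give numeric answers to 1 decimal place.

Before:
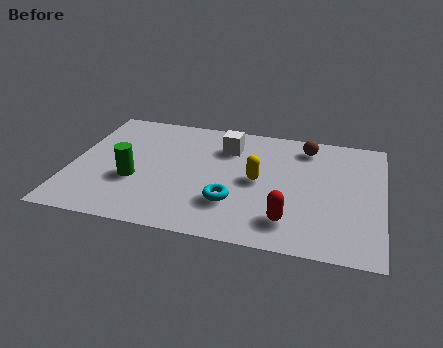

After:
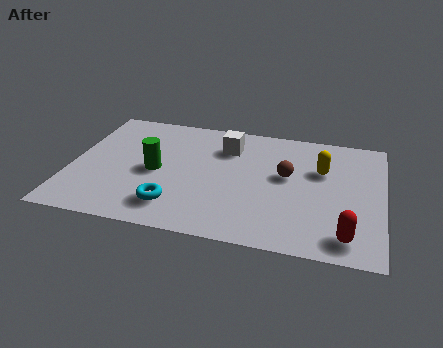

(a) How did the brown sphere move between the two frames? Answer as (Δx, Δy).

(-0.6, -1.9)

From the two frames, the brown sphere sits at roughly (8.2, 6.0) before and (7.6, 4.1) after.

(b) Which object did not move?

the white cube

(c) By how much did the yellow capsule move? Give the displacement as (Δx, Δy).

(2.2, 1.1)

The yellow capsule started near (6.6, 3.6) and ended near (8.8, 4.7).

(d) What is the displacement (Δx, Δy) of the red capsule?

(2.0, -0.4)

From the two frames, the red capsule sits at roughly (7.8, 1.5) before and (9.8, 1.1) after.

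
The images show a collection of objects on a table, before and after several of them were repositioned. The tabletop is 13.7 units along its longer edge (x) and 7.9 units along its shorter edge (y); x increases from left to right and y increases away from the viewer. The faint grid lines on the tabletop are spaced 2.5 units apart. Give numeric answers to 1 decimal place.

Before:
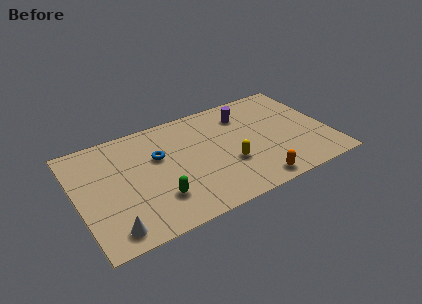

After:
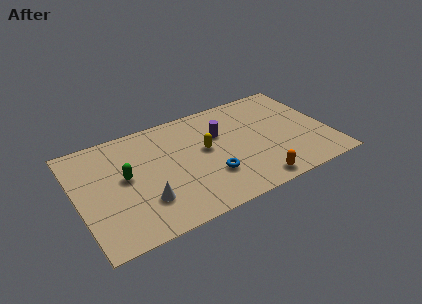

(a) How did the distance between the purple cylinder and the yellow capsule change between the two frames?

-2.3

Before: roughly 3.5 units apart; after: 1.2. That's 2.3 units closer together.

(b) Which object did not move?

the orange capsule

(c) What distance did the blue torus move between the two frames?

3.6

The blue torus moved from about (4.5, 5.0) to (7.0, 2.4), a distance of √(2.5² + 2.6²) ≈ 3.6.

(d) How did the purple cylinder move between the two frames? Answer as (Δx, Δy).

(-1.5, -0.9)

The purple cylinder was at about (9.4, 6.1) and moved to about (7.9, 5.2).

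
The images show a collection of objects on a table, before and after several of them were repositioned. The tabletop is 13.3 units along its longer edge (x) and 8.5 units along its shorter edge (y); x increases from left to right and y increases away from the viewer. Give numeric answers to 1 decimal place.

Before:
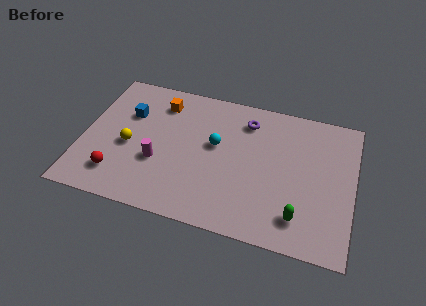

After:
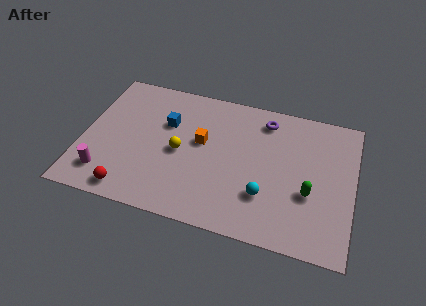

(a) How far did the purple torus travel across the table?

0.9

The purple torus was near (7.9, 6.8) before and (8.8, 7.1) after, so it travelled √(0.9² + 0.3²) ≈ 0.9 units.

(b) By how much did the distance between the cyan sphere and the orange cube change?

+0.6

The distance was about 3.5 in the first image and 4.1 in the second, so they moved 0.6 units further apart.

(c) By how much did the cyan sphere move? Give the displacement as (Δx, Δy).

(2.6, -2.4)

From the two frames, the cyan sphere sits at roughly (6.5, 4.9) before and (9.1, 2.5) after.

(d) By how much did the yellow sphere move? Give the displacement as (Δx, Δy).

(2.5, 0.3)

The yellow sphere was at about (2.3, 3.7) and moved to about (4.8, 4.0).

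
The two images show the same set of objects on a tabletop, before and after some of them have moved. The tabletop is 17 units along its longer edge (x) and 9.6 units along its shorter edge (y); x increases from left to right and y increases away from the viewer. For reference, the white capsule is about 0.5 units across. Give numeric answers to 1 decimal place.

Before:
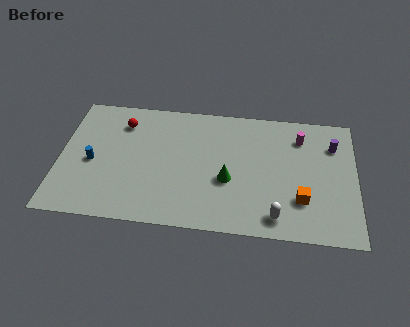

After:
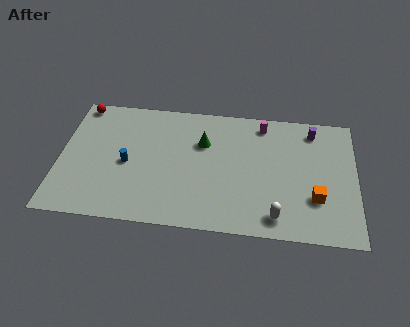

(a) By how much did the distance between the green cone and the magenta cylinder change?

-1.7

The distance was about 5.5 in the first image and 3.8 in the second, so they moved 1.7 units closer together.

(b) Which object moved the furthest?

the green cone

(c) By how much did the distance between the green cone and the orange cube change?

+3.1

Before: roughly 4.3 units apart; after: 7.4. That's 3.1 units further apart.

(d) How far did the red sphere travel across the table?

2.8

From (3.5, 7.5) to (1.0, 8.7), the red sphere covered √(2.5² + 1.2²) ≈ 2.8 units.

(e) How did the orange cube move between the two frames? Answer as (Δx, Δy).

(0.8, 0.2)

The orange cube was at about (13.9, 2.8) and moved to about (14.7, 3.0).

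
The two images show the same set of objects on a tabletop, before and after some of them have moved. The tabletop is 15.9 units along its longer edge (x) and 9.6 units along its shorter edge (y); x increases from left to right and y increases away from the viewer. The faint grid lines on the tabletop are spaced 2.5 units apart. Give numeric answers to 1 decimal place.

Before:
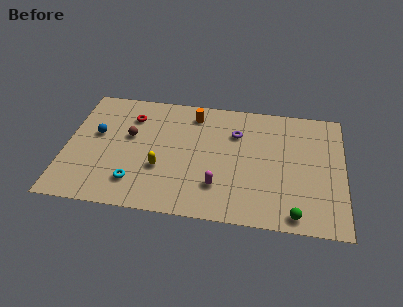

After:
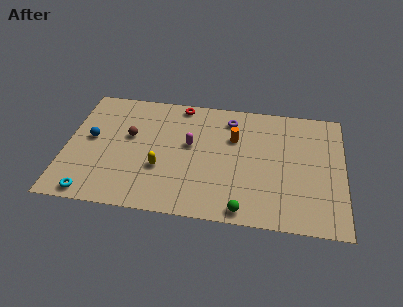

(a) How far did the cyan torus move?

2.7

The cyan torus moved from about (4.1, 2.1) to (1.7, 0.9), a distance of √(2.4² + 1.2²) ≈ 2.7.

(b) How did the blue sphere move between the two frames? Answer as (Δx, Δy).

(-0.3, -0.4)

From the two frames, the blue sphere sits at roughly (1.7, 5.6) before and (1.4, 5.2) after.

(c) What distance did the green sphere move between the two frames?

2.9

The green sphere moved from about (13.2, 1.0) to (10.3, 0.9), a distance of √(2.9² + 0.1²) ≈ 2.9.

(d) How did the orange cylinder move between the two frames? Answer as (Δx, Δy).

(2.4, -1.6)

From the two frames, the orange cylinder sits at roughly (7.2, 8.0) before and (9.6, 6.4) after.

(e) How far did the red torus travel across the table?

3.1

The red torus moved from about (3.6, 7.3) to (6.4, 8.7), a distance of √(2.8² + 1.4²) ≈ 3.1.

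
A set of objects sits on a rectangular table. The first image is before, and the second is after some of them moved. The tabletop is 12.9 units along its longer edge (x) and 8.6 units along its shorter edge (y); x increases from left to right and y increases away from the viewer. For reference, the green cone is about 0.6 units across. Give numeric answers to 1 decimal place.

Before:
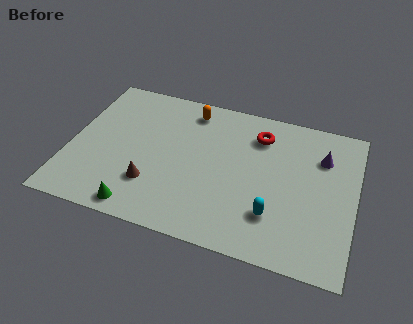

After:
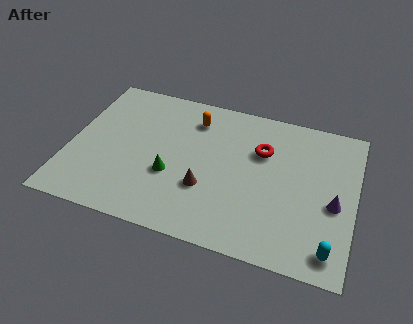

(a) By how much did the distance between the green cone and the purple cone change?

-2.1

Before: roughly 9.4 units apart; after: 7.3. That's 2.1 units closer together.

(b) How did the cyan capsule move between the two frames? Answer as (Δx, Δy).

(2.6, -1.1)

The cyan capsule was at about (9.4, 2.3) and moved to about (12.0, 1.2).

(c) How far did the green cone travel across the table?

2.6

From (3.5, 0.9) to (4.7, 3.2), the green cone covered √(1.2² + 2.3²) ≈ 2.6 units.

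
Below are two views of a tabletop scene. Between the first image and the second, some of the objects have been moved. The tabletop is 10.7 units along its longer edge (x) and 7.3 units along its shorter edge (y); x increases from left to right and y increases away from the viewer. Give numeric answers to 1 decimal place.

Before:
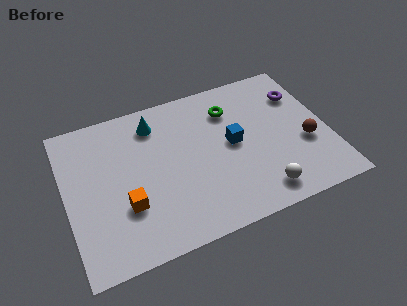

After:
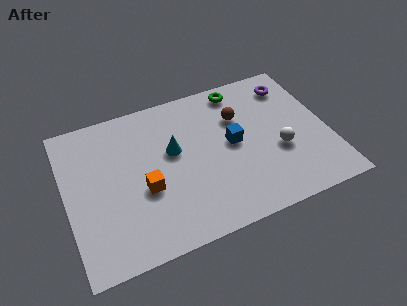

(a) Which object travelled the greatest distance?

the brown sphere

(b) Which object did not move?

the blue cube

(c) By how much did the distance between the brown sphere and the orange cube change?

-2.8

Before: roughly 7.4 units apart; after: 4.6. That's 2.8 units closer together.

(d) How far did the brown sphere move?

3.3

The brown sphere moved from about (9.7, 2.8) to (7.2, 5.0), a distance of √(2.5² + 2.2²) ≈ 3.3.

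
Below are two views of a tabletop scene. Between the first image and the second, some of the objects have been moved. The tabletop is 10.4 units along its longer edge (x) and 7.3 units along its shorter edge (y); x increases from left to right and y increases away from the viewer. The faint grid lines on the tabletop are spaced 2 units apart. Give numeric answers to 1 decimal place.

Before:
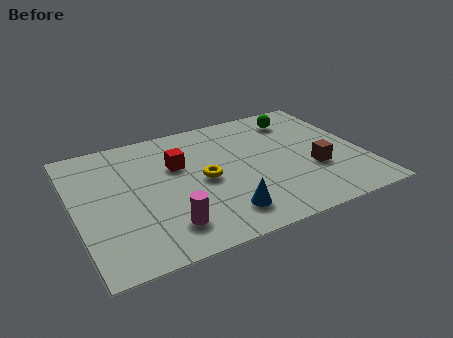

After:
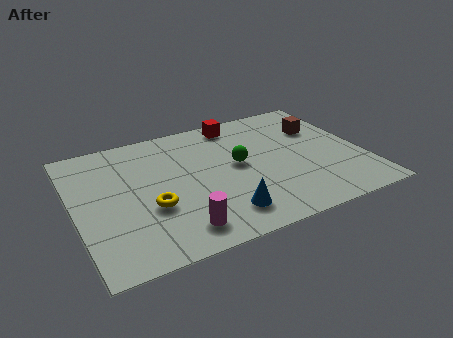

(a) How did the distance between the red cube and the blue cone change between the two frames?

+1.6

The distance was about 3.5 in the first image and 5.1 in the second, so they moved 1.6 units further apart.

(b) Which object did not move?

the blue cone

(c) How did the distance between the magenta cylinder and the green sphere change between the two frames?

-3.3

The distance was about 7.0 in the first image and 3.7 in the second, so they moved 3.3 units closer together.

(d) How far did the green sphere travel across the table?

3.2

The green sphere was near (8.4, 5.9) before and (5.9, 3.9) after, so it travelled √(2.5² + 2.0²) ≈ 3.2 units.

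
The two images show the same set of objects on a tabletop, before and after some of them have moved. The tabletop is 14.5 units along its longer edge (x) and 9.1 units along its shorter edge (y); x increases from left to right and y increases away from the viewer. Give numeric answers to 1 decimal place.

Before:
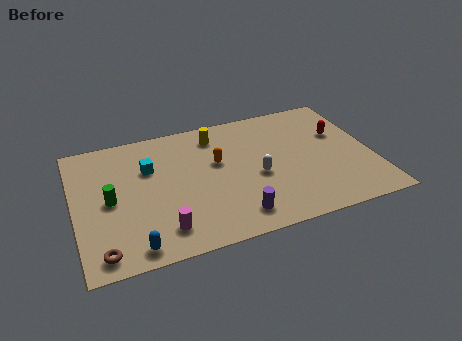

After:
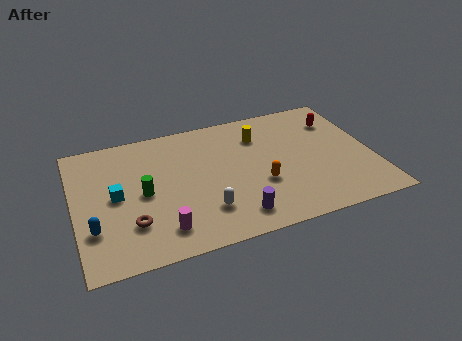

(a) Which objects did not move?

the purple cylinder and the magenta cylinder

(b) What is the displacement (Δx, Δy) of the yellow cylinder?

(2.1, -0.7)

From the two frames, the yellow cylinder sits at roughly (7.1, 7.5) before and (9.2, 6.8) after.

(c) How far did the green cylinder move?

1.6

From (1.7, 4.4) to (3.3, 4.4), the green cylinder covered √(1.6² + 0.0²) ≈ 1.6 units.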